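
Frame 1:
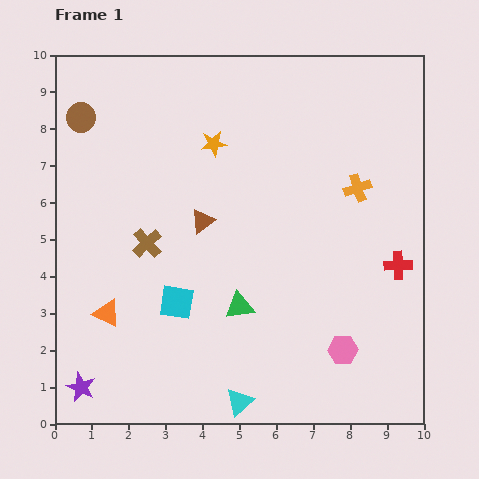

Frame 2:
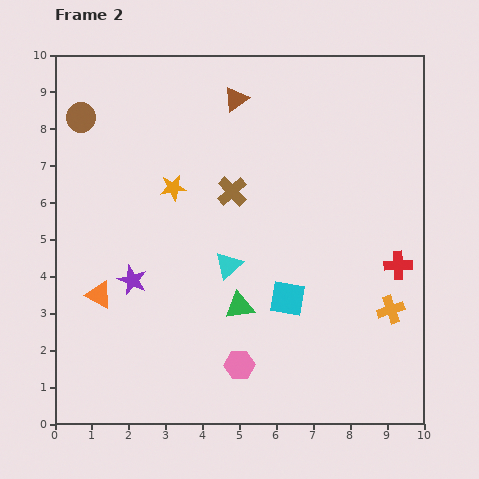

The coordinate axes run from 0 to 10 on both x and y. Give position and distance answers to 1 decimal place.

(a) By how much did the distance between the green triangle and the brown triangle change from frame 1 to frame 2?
+3.1

Distance in frame 1: 2.5. Distance in frame 2: 5.6.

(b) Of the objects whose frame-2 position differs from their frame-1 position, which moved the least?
the orange triangle

(moved 0.5)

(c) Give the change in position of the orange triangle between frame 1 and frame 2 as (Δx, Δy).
(-0.2, 0.5)

The orange triangle was at (1.4, 3.0) in frame 1 and (1.2, 3.5) in frame 2.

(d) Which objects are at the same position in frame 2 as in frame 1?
the red cross, the brown circle, the green triangle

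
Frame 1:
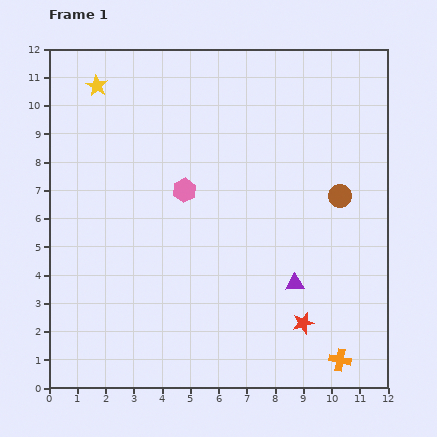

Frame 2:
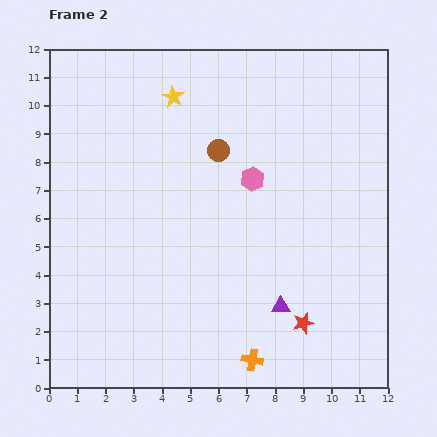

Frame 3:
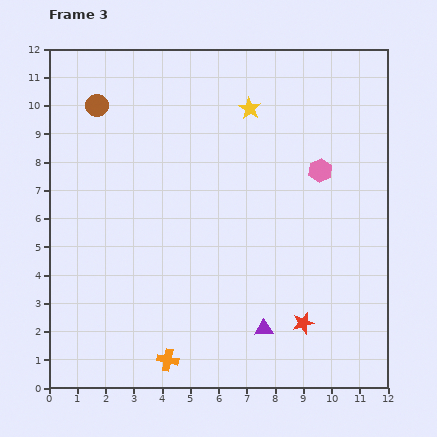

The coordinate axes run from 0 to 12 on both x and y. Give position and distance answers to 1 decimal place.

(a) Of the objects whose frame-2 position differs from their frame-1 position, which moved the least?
the purple triangle

(moved 0.9)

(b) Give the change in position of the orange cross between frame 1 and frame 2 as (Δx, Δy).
(-3.1, 0.0)

The orange cross was at (10.3, 1.0) in frame 1 and (7.2, 1.0) in frame 2.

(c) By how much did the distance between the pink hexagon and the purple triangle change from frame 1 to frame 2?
-0.5

Distance in frame 1: 5.1. Distance in frame 2: 4.6.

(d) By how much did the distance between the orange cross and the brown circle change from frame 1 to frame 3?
+3.5

Distance in frame 1: 5.8. Distance in frame 3: 9.3.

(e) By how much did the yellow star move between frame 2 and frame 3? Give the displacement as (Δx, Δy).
(2.7, -0.4)

The yellow star was at (4.4, 10.3) in frame 2 and (7.1, 9.9) in frame 3.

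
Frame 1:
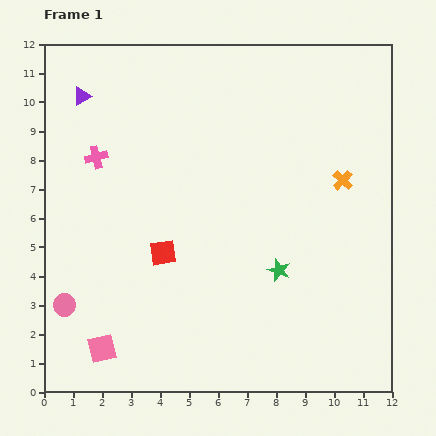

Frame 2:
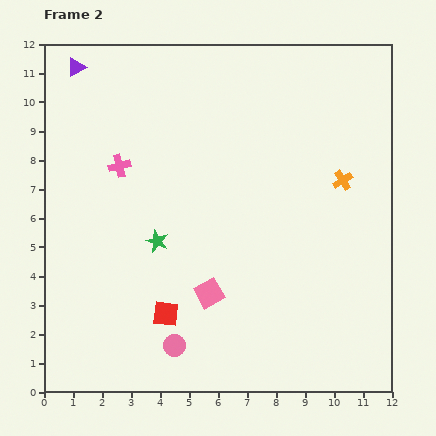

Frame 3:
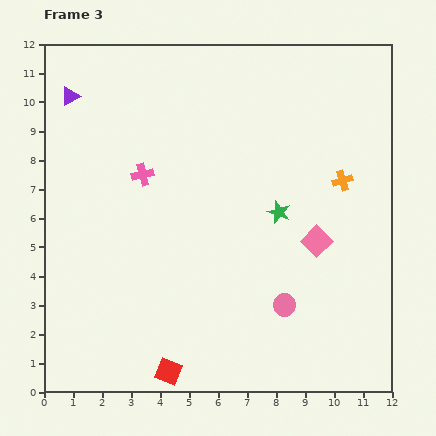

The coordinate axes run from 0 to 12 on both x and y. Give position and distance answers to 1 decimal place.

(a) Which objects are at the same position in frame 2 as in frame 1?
the orange cross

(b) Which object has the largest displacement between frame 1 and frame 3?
the pink square

(moved 8.3; next 7.6)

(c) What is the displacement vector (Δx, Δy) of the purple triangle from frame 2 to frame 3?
(-0.2, -1.0)

The purple triangle was at (1.1, 11.2) in frame 2 and (0.9, 10.2) in frame 3.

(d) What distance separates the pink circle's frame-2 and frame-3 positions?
4.0

The pink circle moved from (4.5, 1.6) to (8.3, 3.0), a distance of √(3.8² + 1.4²) ≈ 4.0.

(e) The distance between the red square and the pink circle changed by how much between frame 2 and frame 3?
+3.5

Distance in frame 2: 1.1. Distance in frame 3: 4.6.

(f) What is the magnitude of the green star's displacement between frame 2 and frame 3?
4.3

The green star moved from (3.9, 5.2) to (8.1, 6.2), a distance of √(4.2² + 1.0²) ≈ 4.3.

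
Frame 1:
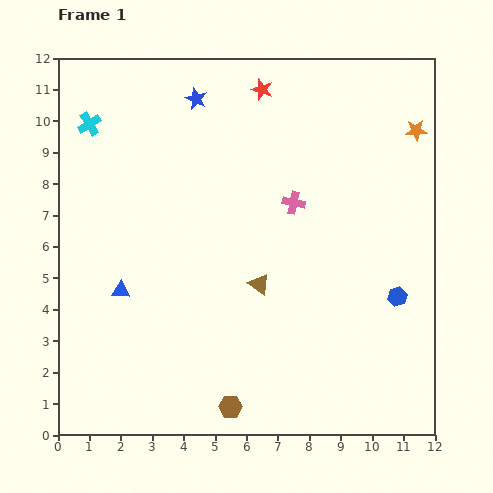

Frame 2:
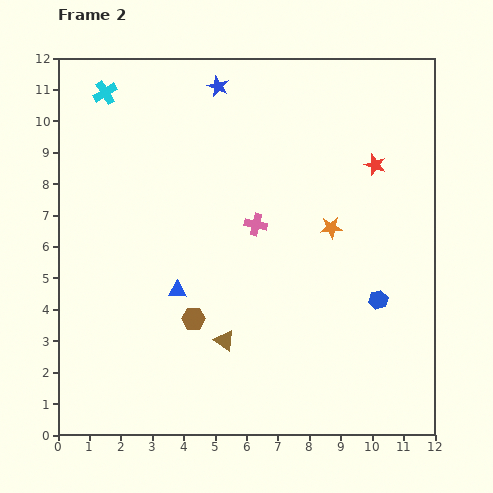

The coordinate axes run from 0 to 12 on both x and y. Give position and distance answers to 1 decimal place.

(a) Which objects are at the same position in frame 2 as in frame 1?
none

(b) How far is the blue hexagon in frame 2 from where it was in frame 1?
0.6

The blue hexagon moved from (10.8, 4.4) to (10.2, 4.3), a distance of √(0.6² + 0.1²) ≈ 0.6.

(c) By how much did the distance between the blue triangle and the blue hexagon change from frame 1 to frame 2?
-2.4

Distance in frame 1: 8.8. Distance in frame 2: 6.4.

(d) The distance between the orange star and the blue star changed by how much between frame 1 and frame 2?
-1.3

Distance in frame 1: 7.1. Distance in frame 2: 5.8.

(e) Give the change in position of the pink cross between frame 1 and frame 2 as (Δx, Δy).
(-1.2, -0.7)

The pink cross was at (7.5, 7.4) in frame 1 and (6.3, 6.7) in frame 2.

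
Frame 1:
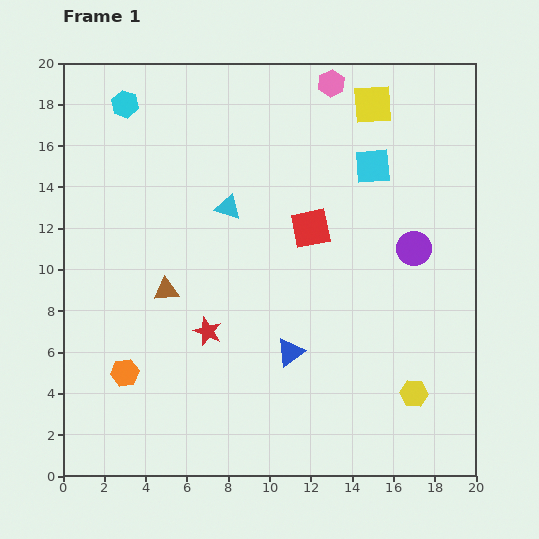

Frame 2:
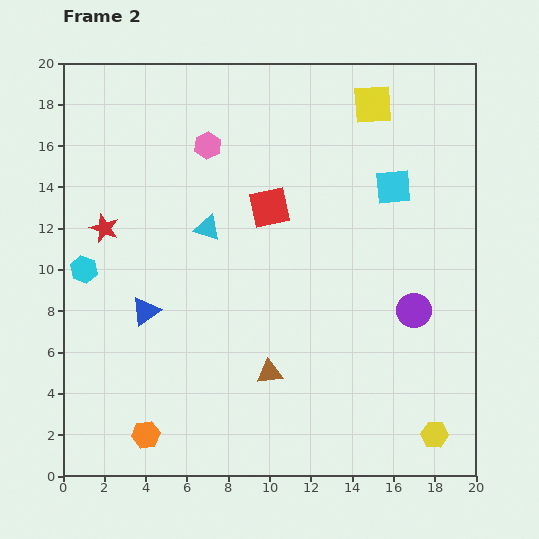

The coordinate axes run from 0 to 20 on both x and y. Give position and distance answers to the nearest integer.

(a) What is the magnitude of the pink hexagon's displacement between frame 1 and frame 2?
7

The pink hexagon moved from (13, 19) to (7, 16), a distance of √(6² + 3²) ≈ 7.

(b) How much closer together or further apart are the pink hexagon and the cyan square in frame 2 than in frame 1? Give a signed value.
+5

Distance in frame 1: 4. Distance in frame 2: 9.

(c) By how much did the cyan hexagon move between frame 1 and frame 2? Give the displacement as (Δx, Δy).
(-2, -8)

The cyan hexagon was at (3, 18) in frame 1 and (1, 10) in frame 2.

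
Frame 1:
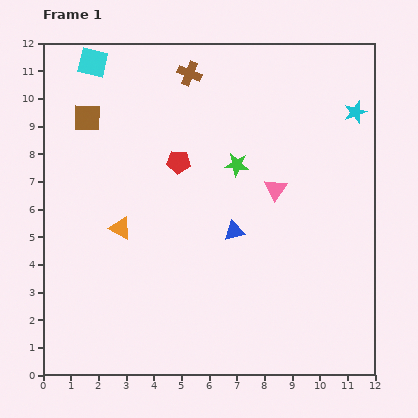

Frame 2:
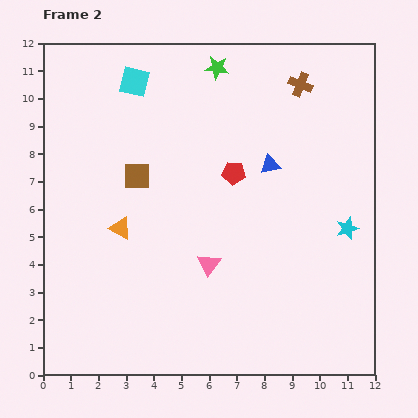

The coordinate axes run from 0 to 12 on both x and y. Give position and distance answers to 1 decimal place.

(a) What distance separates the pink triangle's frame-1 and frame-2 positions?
3.6

The pink triangle moved from (8.4, 6.7) to (6.0, 4.0), a distance of √(2.4² + 2.7²) ≈ 3.6.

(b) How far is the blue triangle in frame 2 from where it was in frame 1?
2.7

The blue triangle moved from (6.9, 5.2) to (8.2, 7.6), a distance of √(1.3² + 2.4²) ≈ 2.7.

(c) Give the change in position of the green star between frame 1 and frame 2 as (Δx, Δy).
(-0.7, 3.5)

The green star was at (7.0, 7.6) in frame 1 and (6.3, 11.1) in frame 2.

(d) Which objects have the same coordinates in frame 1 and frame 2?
the orange triangle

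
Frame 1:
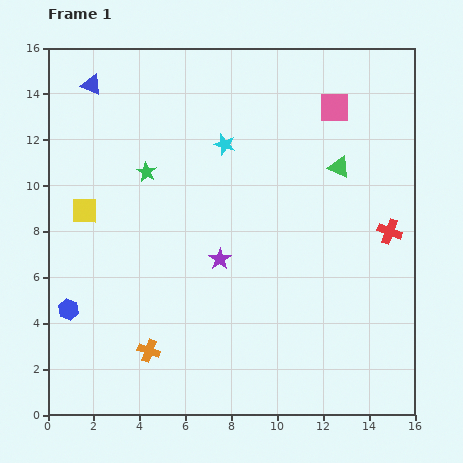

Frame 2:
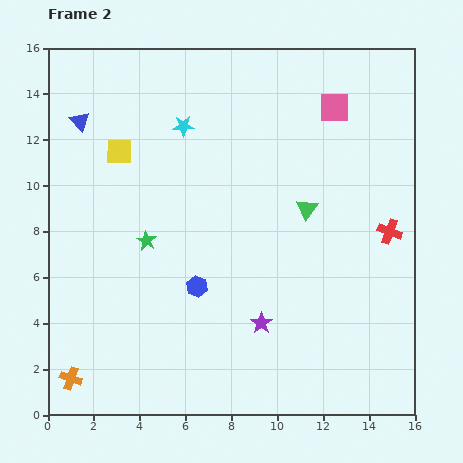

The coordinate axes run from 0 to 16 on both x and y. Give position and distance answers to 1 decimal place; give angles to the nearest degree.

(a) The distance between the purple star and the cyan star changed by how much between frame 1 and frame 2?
+4.2

Distance in frame 1: 5.0. Distance in frame 2: 9.2.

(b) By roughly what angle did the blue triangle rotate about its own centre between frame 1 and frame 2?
26° clockwise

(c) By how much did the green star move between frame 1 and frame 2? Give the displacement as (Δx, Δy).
(0.0, -3.0)

The green star was at (4.3, 10.6) in frame 1 and (4.3, 7.6) in frame 2.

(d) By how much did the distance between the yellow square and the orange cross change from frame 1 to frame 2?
+3.4

Distance in frame 1: 6.7. Distance in frame 2: 10.1.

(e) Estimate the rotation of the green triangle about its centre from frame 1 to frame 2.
41° clockwise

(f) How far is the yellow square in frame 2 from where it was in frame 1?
3.0

The yellow square moved from (1.6, 8.9) to (3.1, 11.5), a distance of √(1.5² + 2.6²) ≈ 3.0.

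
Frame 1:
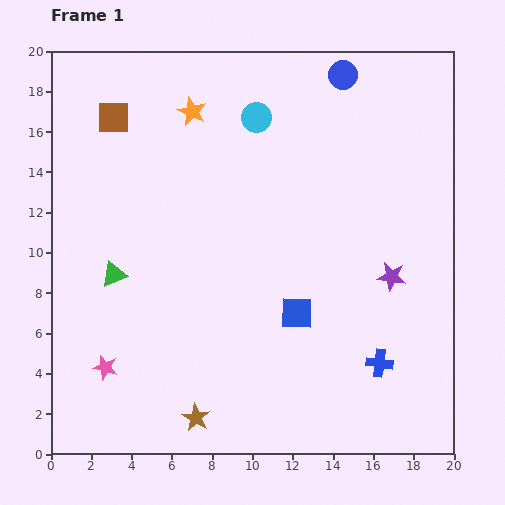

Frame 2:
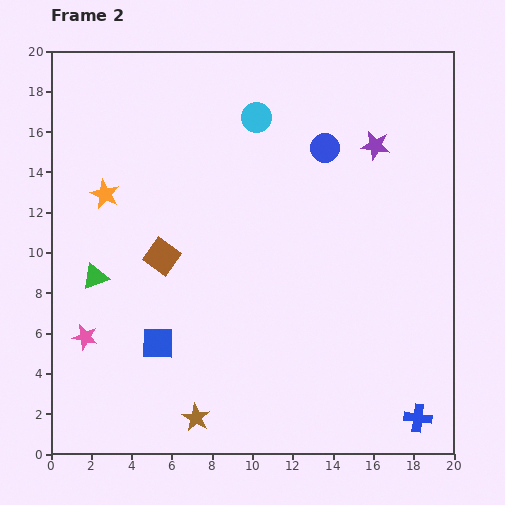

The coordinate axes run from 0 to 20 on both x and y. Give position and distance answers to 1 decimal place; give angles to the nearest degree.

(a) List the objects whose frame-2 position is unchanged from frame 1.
the cyan circle, the brown star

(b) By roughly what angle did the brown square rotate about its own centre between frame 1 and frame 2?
36° clockwise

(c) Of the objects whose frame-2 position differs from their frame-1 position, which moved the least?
the green triangle

(moved 0.9)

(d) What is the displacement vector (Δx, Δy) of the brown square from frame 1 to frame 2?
(2.4, -6.9)

The brown square was at (3.1, 16.7) in frame 1 and (5.5, 9.8) in frame 2.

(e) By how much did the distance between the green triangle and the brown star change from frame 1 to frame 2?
+0.4

Distance in frame 1: 8.2. Distance in frame 2: 8.6.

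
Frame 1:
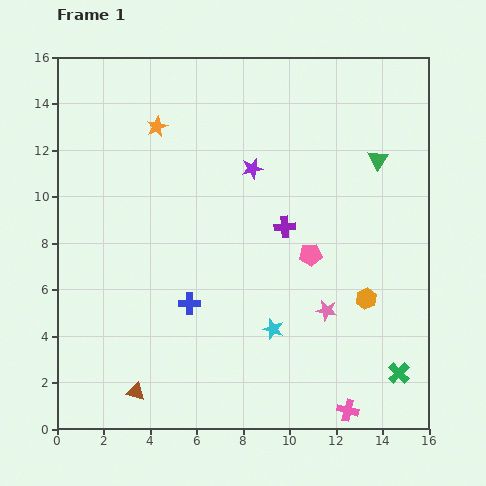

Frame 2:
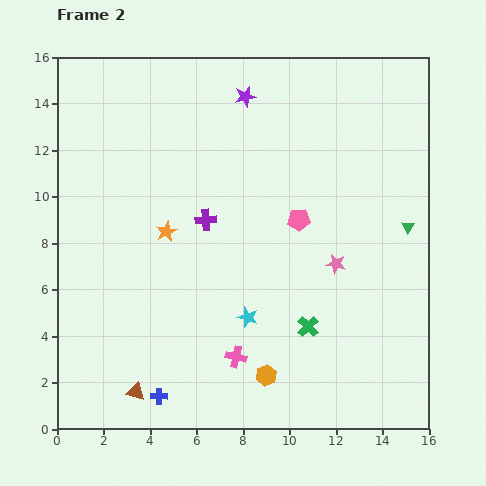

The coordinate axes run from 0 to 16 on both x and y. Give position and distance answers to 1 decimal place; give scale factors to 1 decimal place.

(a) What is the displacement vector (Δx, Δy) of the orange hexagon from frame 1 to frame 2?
(-4.3, -3.3)

The orange hexagon was at (13.3, 5.6) in frame 1 and (9.0, 2.3) in frame 2.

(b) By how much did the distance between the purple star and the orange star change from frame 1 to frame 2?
+2.2

Distance in frame 1: 4.5. Distance in frame 2: 6.7.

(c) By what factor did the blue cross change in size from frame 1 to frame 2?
0.8×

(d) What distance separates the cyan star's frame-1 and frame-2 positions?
1.2

The cyan star moved from (9.3, 4.3) to (8.2, 4.8), a distance of √(1.1² + 0.5²) ≈ 1.2.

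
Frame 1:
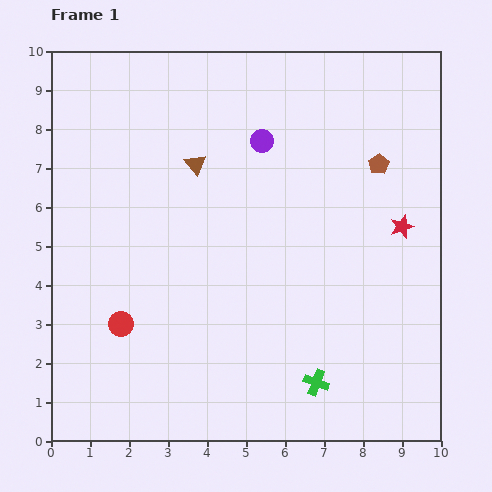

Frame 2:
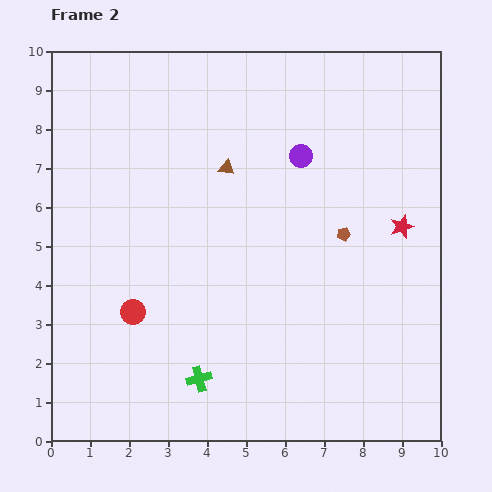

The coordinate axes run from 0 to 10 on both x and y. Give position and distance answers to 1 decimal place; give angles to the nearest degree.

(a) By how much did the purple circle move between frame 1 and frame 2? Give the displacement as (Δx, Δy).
(1.0, -0.4)

The purple circle was at (5.4, 7.7) in frame 1 and (6.4, 7.3) in frame 2.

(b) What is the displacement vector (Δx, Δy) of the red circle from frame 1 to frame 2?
(0.3, 0.3)

The red circle was at (1.8, 3.0) in frame 1 and (2.1, 3.3) in frame 2.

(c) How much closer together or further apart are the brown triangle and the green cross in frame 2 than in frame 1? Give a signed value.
-1.0

Distance in frame 1: 6.4. Distance in frame 2: 5.4.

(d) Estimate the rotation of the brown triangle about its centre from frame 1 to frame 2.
43° counter-clockwise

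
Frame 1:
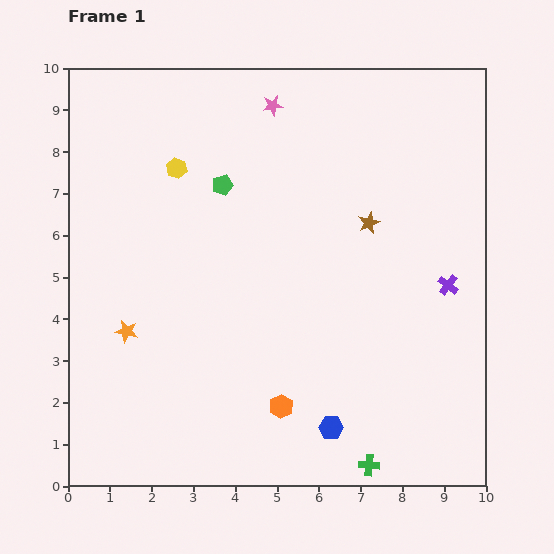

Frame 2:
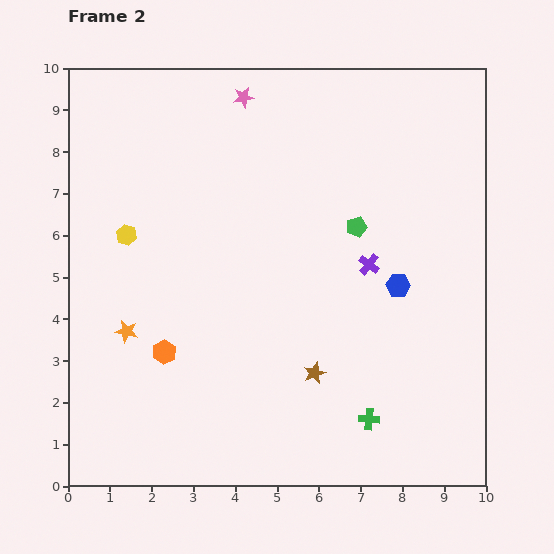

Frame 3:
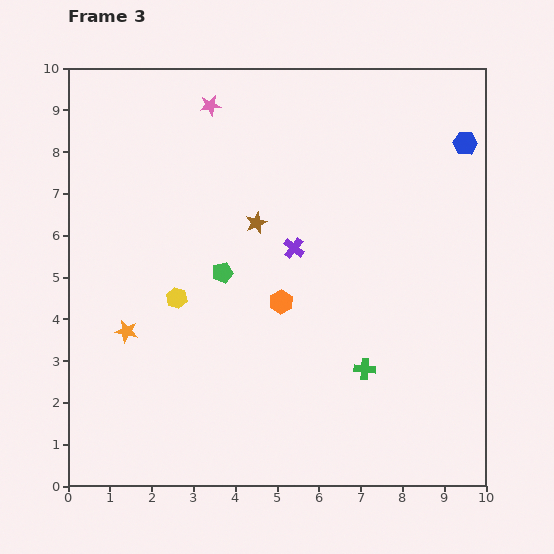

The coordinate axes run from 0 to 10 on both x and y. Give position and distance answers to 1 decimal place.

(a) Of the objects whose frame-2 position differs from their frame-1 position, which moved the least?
the pink star

(moved 0.7)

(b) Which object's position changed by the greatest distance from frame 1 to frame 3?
the blue hexagon

(moved 7.5; next 3.8)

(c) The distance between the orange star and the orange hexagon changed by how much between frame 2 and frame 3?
+2.8

Distance in frame 2: 1.0. Distance in frame 3: 3.8.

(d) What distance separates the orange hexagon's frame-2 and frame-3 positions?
3.0

The orange hexagon moved from (2.3, 3.2) to (5.1, 4.4), a distance of √(2.8² + 1.2²) ≈ 3.0.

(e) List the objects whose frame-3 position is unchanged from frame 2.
the orange star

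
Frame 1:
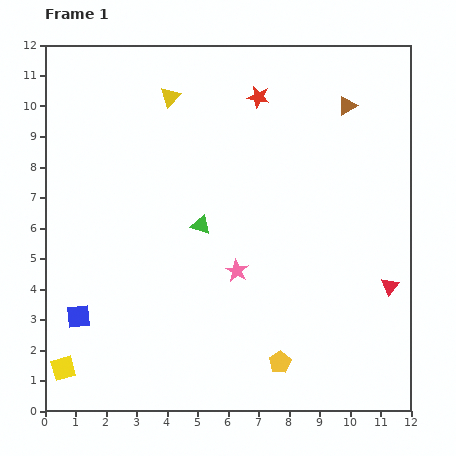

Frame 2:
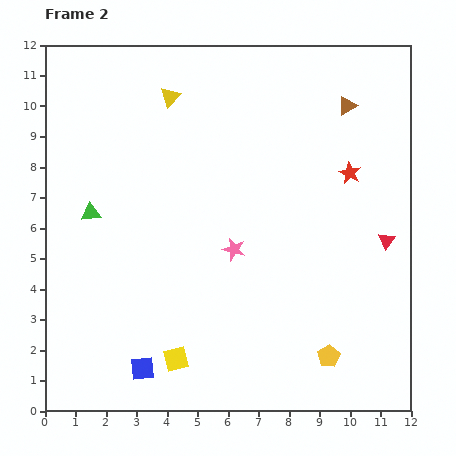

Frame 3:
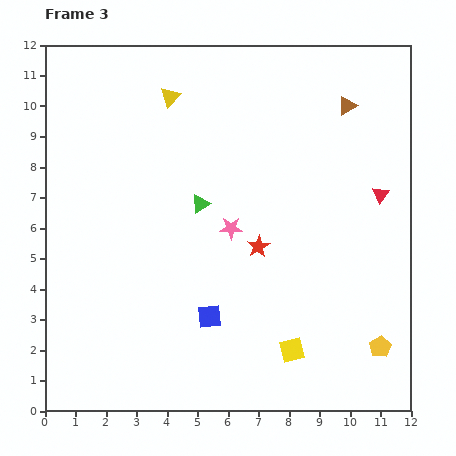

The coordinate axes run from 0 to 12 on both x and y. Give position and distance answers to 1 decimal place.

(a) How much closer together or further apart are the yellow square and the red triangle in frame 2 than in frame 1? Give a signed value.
-3.1

Distance in frame 1: 11.0. Distance in frame 2: 7.9.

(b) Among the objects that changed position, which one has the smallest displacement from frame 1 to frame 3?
the green triangle

(moved 0.7)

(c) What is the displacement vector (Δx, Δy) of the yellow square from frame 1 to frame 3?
(7.5, 0.6)

The yellow square was at (0.6, 1.4) in frame 1 and (8.1, 2.0) in frame 3.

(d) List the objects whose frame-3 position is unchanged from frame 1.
the brown triangle, the yellow triangle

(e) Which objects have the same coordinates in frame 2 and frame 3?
the brown triangle, the yellow triangle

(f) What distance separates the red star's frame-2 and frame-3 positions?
3.8

The red star moved from (10.0, 7.8) to (7.0, 5.4), a distance of √(3.0² + 2.4²) ≈ 3.8.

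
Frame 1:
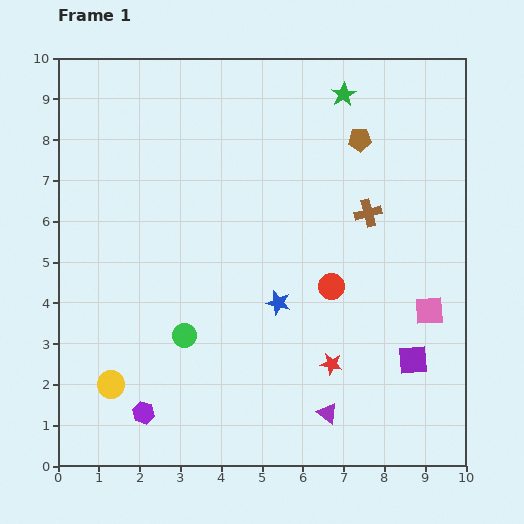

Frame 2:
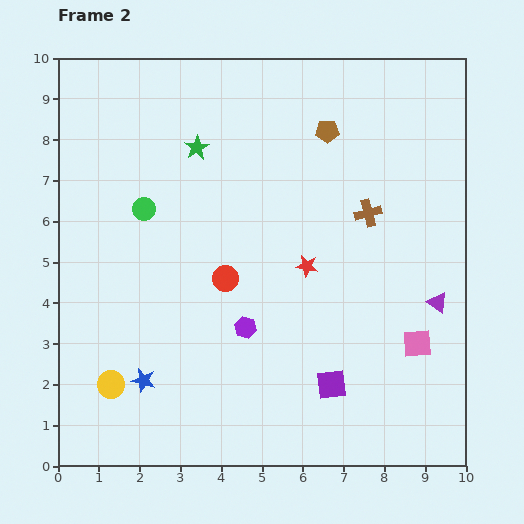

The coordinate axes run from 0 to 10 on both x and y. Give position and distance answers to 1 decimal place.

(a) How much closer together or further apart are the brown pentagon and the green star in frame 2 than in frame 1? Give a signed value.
+2.0

Distance in frame 1: 1.2. Distance in frame 2: 3.2.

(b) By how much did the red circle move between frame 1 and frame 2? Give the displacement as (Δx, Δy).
(-2.6, 0.2)

The red circle was at (6.7, 4.4) in frame 1 and (4.1, 4.6) in frame 2.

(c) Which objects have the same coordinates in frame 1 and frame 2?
the brown cross, the yellow circle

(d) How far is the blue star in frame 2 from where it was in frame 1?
3.8

The blue star moved from (5.4, 4.0) to (2.1, 2.1), a distance of √(3.3² + 1.9²) ≈ 3.8.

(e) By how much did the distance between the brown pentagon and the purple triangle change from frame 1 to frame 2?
-1.7

Distance in frame 1: 6.7. Distance in frame 2: 5.0.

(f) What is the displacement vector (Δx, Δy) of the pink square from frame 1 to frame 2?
(-0.3, -0.8)

The pink square was at (9.1, 3.8) in frame 1 and (8.8, 3.0) in frame 2.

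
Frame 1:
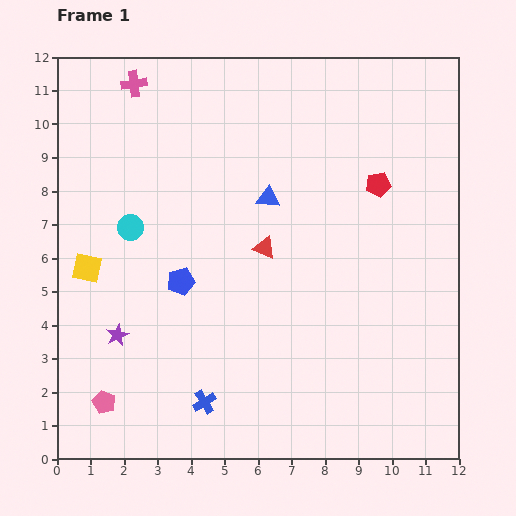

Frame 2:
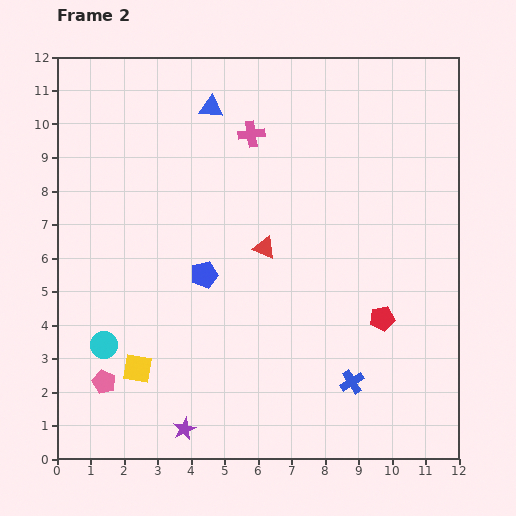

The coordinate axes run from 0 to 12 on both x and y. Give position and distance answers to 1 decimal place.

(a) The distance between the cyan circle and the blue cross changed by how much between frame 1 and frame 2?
+1.9

Distance in frame 1: 5.6. Distance in frame 2: 7.5.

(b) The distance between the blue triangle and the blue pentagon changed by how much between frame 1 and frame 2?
+1.4

Distance in frame 1: 3.6. Distance in frame 2: 5.0.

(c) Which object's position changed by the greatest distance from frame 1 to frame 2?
the blue cross

(moved 4.4; next 4.0)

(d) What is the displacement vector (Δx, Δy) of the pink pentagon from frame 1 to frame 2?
(0.0, 0.6)

The pink pentagon was at (1.4, 1.7) in frame 1 and (1.4, 2.3) in frame 2.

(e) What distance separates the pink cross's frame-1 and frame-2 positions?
3.8

The pink cross moved from (2.3, 11.2) to (5.8, 9.7), a distance of √(3.5² + 1.5²) ≈ 3.8.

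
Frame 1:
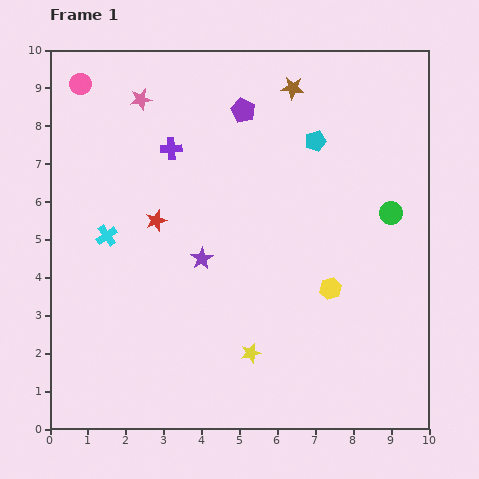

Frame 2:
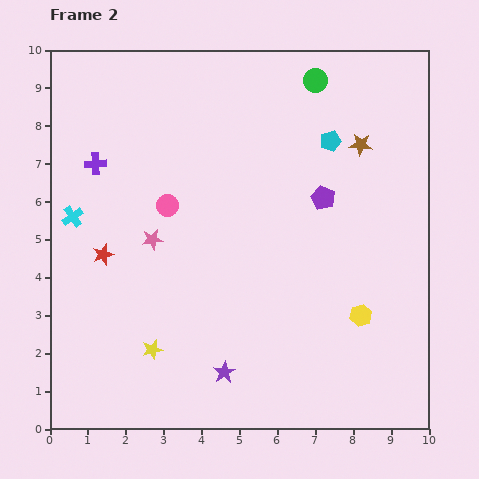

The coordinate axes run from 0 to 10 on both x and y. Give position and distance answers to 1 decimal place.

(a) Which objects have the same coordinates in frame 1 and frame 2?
none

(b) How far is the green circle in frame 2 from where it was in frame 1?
4.0

The green circle moved from (9.0, 5.7) to (7.0, 9.2), a distance of √(2.0² + 3.5²) ≈ 4.0.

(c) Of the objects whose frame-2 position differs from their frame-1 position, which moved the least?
the cyan pentagon

(moved 0.4)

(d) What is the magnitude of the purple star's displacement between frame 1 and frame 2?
3.1

The purple star moved from (4.0, 4.5) to (4.6, 1.5), a distance of √(0.6² + 3.0²) ≈ 3.1.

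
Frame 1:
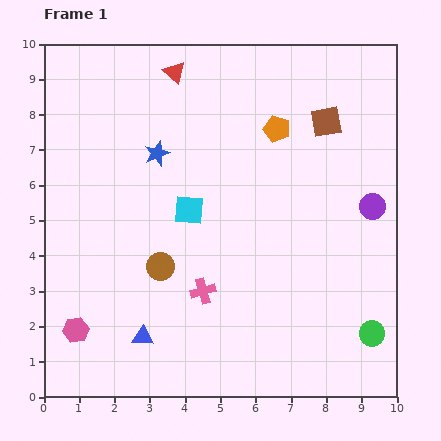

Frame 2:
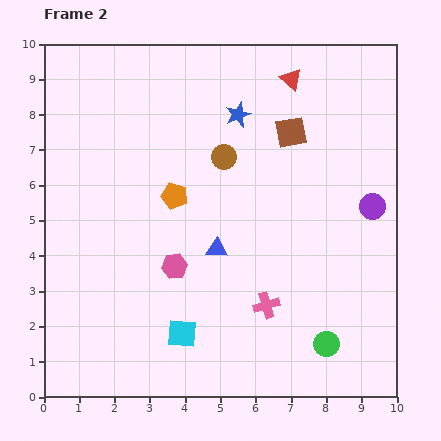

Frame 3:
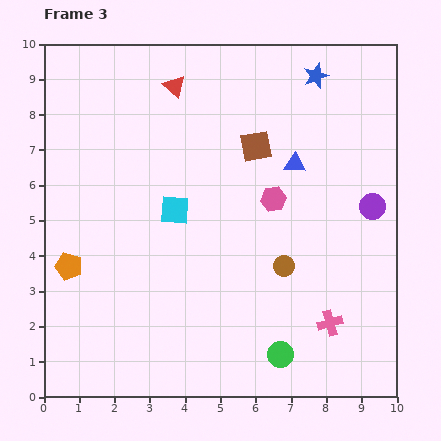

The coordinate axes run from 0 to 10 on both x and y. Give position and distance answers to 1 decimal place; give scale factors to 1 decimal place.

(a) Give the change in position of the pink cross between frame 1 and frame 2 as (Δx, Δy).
(1.8, -0.4)

The pink cross was at (4.5, 3.0) in frame 1 and (6.3, 2.6) in frame 2.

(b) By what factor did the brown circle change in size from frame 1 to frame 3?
0.8×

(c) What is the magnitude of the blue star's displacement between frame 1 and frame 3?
5.0

The blue star moved from (3.2, 6.9) to (7.7, 9.1), a distance of √(4.5² + 2.2²) ≈ 5.0.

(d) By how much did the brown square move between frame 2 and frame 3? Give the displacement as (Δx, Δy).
(-1.0, -0.4)

The brown square was at (7.0, 7.5) in frame 2 and (6.0, 7.1) in frame 3.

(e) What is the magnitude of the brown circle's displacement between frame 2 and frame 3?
3.5

The brown circle moved from (5.1, 6.8) to (6.8, 3.7), a distance of √(1.7² + 3.1²) ≈ 3.5.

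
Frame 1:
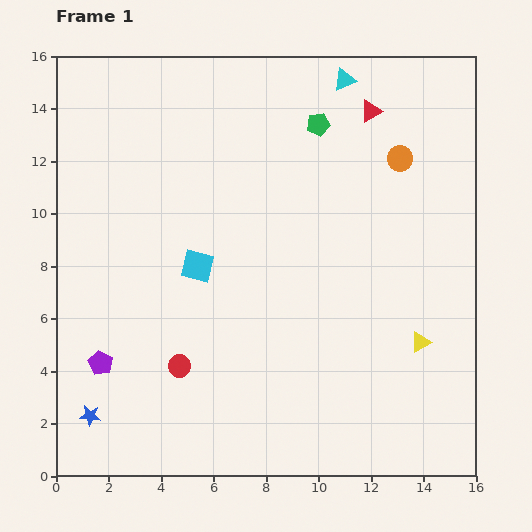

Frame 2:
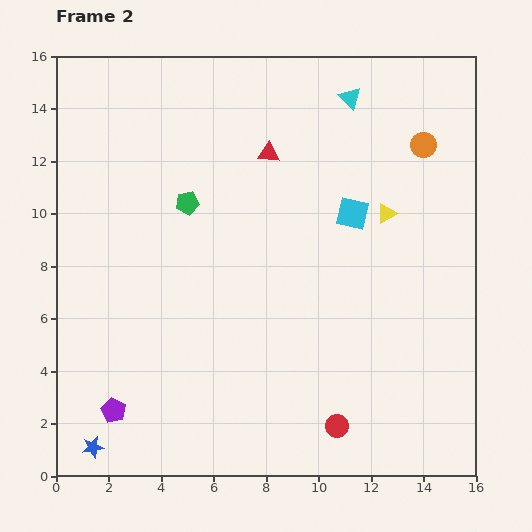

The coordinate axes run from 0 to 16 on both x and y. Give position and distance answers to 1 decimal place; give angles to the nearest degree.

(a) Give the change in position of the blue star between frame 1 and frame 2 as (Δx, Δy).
(0.1, -1.2)

The blue star was at (1.3, 2.3) in frame 1 and (1.4, 1.1) in frame 2.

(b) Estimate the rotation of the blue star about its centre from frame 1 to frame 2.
17° counter-clockwise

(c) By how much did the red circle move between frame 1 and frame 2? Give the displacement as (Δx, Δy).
(6.0, -2.3)

The red circle was at (4.7, 4.2) in frame 1 and (10.7, 1.9) in frame 2.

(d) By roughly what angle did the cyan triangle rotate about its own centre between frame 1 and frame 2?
53° counter-clockwise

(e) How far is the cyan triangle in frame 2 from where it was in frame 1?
0.7

The cyan triangle moved from (11.0, 15.1) to (11.2, 14.4), a distance of √(0.2² + 0.7²) ≈ 0.7.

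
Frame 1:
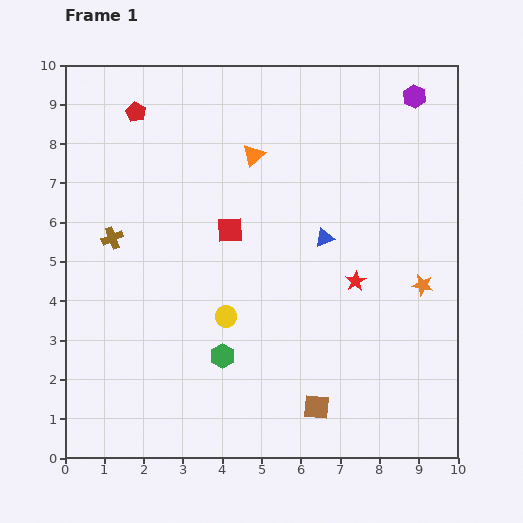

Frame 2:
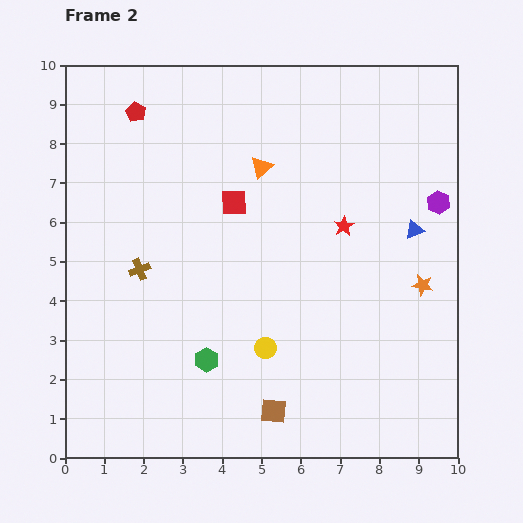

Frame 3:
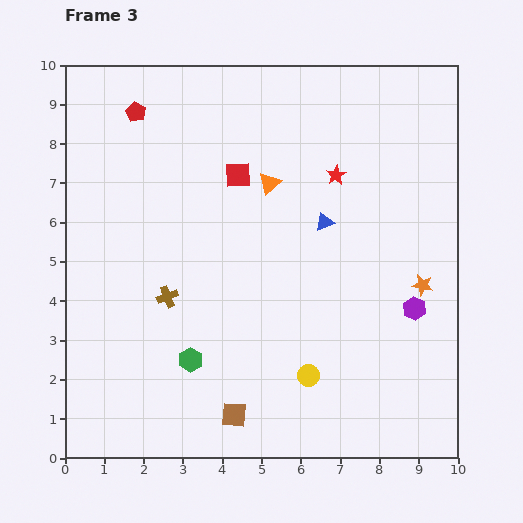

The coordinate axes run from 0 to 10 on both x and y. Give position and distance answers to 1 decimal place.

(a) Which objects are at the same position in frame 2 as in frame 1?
the red pentagon, the orange star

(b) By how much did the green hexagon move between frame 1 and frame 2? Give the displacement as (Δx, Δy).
(-0.4, -0.1)

The green hexagon was at (4.0, 2.6) in frame 1 and (3.6, 2.5) in frame 2.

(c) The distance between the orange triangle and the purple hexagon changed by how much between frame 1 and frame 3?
+0.5

Distance in frame 1: 4.4. Distance in frame 3: 4.9.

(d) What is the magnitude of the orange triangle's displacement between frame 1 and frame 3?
0.8

The orange triangle moved from (4.8, 7.7) to (5.2, 7.0), a distance of √(0.4² + 0.7²) ≈ 0.8.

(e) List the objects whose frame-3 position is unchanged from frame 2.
the red pentagon, the orange star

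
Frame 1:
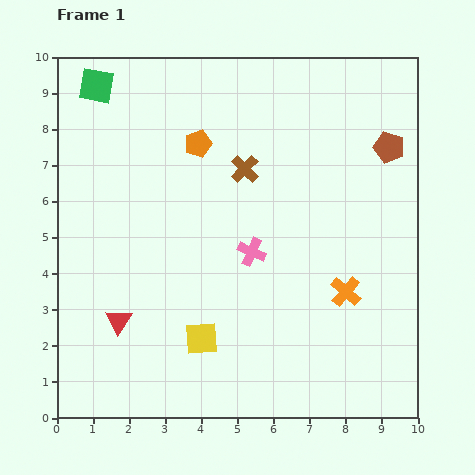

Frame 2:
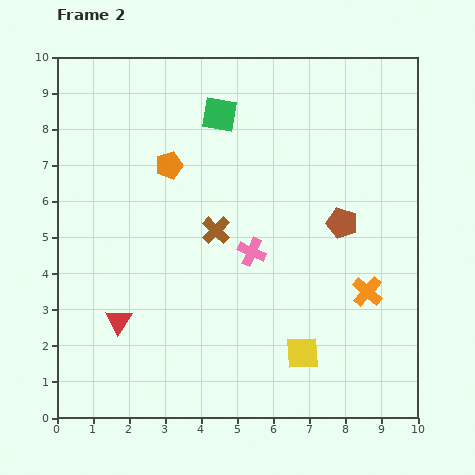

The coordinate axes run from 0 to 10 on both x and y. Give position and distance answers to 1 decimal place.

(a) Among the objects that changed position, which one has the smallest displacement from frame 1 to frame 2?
the orange cross

(moved 0.6)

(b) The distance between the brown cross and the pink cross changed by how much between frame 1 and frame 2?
-1.1

Distance in frame 1: 2.3. Distance in frame 2: 1.2.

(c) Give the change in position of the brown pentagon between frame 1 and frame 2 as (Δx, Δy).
(-1.3, -2.1)

The brown pentagon was at (9.2, 7.5) in frame 1 and (7.9, 5.4) in frame 2.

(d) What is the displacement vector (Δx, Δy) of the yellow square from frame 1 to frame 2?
(2.8, -0.4)

The yellow square was at (4.0, 2.2) in frame 1 and (6.8, 1.8) in frame 2.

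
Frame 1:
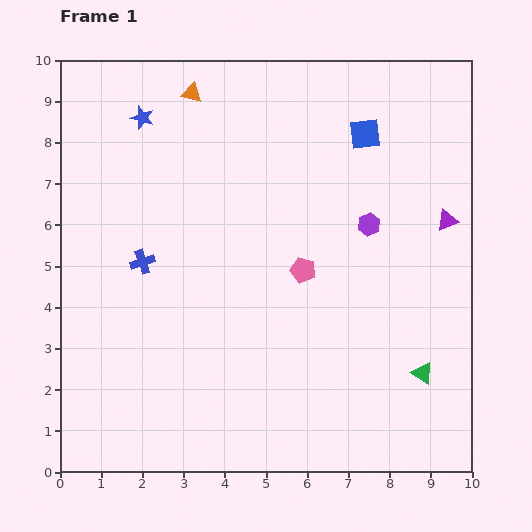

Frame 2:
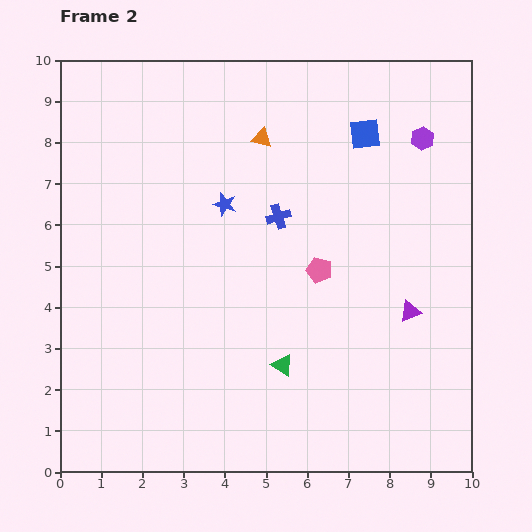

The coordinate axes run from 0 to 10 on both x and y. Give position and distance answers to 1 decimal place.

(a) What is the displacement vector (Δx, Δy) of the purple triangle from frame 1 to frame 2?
(-0.9, -2.2)

The purple triangle was at (9.4, 6.1) in frame 1 and (8.5, 3.9) in frame 2.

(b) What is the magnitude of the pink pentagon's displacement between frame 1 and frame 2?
0.4

The pink pentagon moved from (5.9, 4.9) to (6.3, 4.9), a distance of √(0.4² + 0.0²) ≈ 0.4.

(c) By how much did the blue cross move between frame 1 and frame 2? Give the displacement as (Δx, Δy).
(3.3, 1.1)

The blue cross was at (2.0, 5.1) in frame 1 and (5.3, 6.2) in frame 2.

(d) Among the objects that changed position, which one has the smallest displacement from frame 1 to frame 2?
the pink pentagon

(moved 0.4)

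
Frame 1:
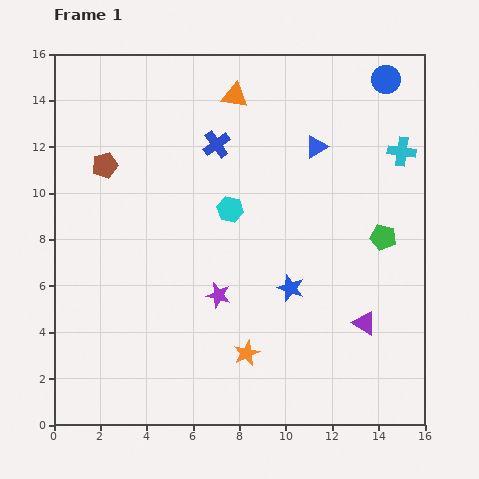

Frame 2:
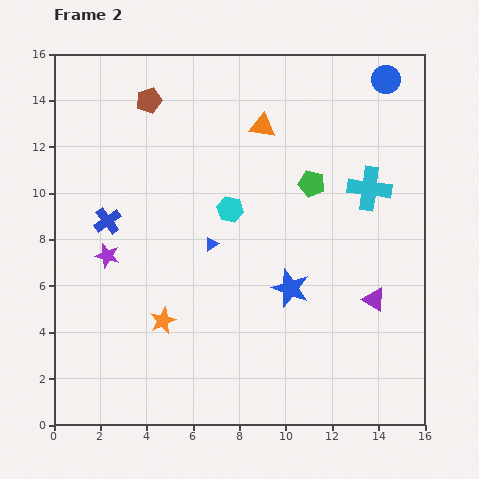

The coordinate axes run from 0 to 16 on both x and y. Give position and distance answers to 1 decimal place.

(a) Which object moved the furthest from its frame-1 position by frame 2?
the blue triangle

(moved 6.2; next 5.7)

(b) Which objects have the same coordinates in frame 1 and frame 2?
the blue circle, the blue star, the cyan hexagon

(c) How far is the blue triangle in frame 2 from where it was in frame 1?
6.2

The blue triangle moved from (11.3, 12.0) to (6.8, 7.8), a distance of √(4.5² + 4.2²) ≈ 6.2.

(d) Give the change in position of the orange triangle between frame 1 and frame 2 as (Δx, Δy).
(1.2, -1.3)

The orange triangle was at (7.8, 14.2) in frame 1 and (9.0, 12.9) in frame 2.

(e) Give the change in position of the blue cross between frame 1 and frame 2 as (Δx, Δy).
(-4.7, -3.3)

The blue cross was at (7.0, 12.1) in frame 1 and (2.3, 8.8) in frame 2.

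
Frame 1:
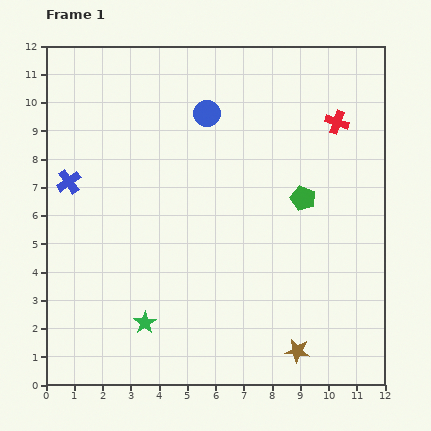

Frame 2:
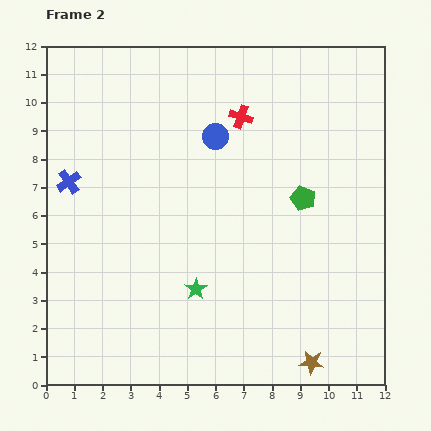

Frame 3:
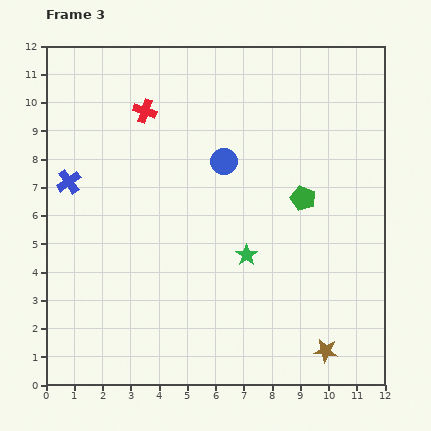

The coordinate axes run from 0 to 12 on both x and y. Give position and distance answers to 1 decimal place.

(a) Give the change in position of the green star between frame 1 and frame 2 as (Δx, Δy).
(1.8, 1.2)

The green star was at (3.5, 2.2) in frame 1 and (5.3, 3.4) in frame 2.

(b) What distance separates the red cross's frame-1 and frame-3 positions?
6.8

The red cross moved from (10.3, 9.3) to (3.5, 9.7), a distance of √(6.8² + 0.4²) ≈ 6.8.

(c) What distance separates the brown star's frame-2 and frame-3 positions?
0.6

The brown star moved from (9.4, 0.8) to (9.9, 1.2), a distance of √(0.5² + 0.4²) ≈ 0.6.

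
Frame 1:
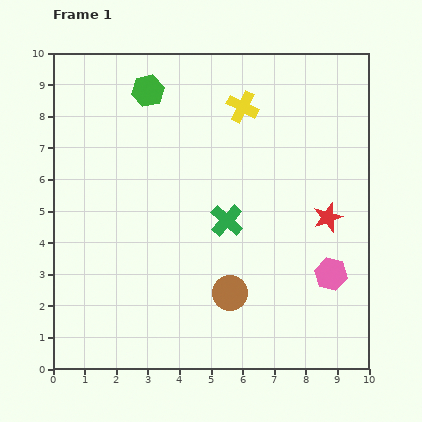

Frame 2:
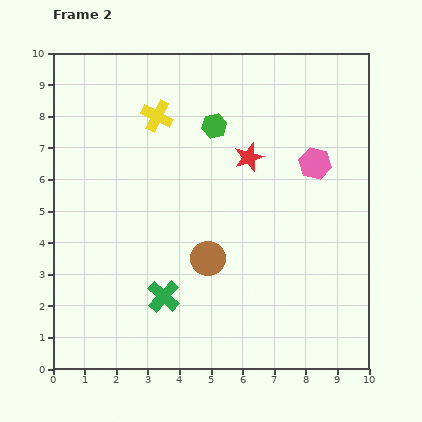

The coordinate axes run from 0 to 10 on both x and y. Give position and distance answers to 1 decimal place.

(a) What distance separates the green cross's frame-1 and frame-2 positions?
3.1

The green cross moved from (5.5, 4.7) to (3.5, 2.3), a distance of √(2.0² + 2.4²) ≈ 3.1.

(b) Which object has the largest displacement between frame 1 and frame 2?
the pink hexagon

(moved 3.5; next 3.1)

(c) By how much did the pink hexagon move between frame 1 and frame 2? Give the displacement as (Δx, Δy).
(-0.5, 3.5)

The pink hexagon was at (8.8, 3.0) in frame 1 and (8.3, 6.5) in frame 2.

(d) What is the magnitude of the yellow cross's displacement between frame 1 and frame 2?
2.7

The yellow cross moved from (6.0, 8.3) to (3.3, 8.0), a distance of √(2.7² + 0.3²) ≈ 2.7.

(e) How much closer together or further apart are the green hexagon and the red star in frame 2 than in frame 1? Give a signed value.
-5.5

Distance in frame 1: 7.0. Distance in frame 2: 1.5.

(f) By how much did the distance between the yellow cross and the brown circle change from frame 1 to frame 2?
-1.1

Distance in frame 1: 5.9. Distance in frame 2: 4.8.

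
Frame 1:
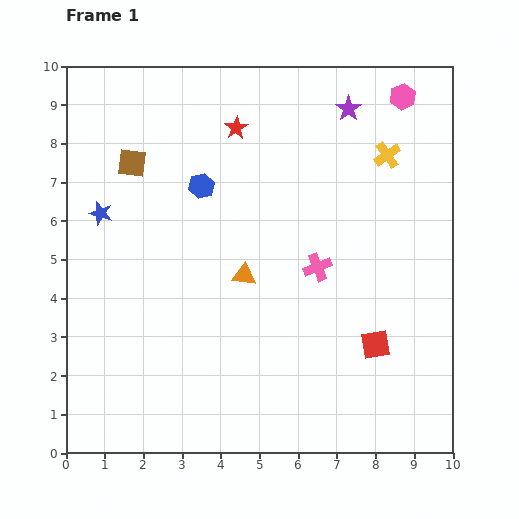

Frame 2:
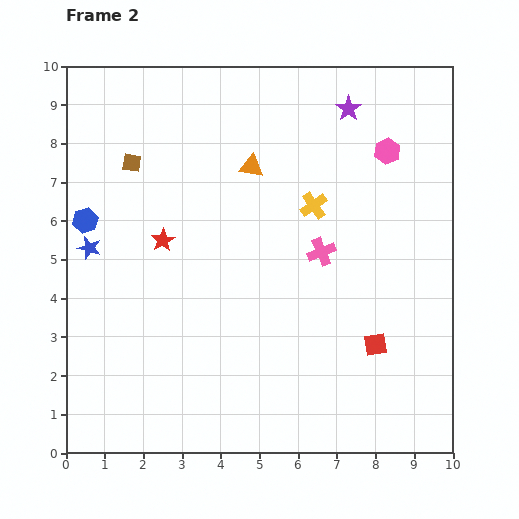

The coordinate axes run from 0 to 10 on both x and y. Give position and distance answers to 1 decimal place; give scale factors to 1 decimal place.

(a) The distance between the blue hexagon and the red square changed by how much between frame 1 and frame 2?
+2.1

Distance in frame 1: 6.1. Distance in frame 2: 8.2.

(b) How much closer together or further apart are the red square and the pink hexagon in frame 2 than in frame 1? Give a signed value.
-1.4

Distance in frame 1: 6.4. Distance in frame 2: 5.0.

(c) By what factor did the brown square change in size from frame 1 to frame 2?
0.7×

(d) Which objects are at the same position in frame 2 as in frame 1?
the brown square, the red square, the purple star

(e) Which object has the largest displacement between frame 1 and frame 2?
the red star

(moved 3.5; next 3.1)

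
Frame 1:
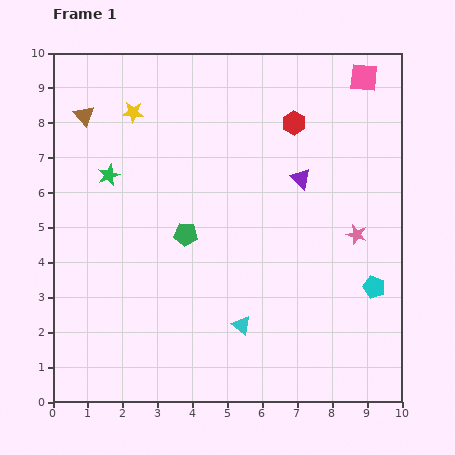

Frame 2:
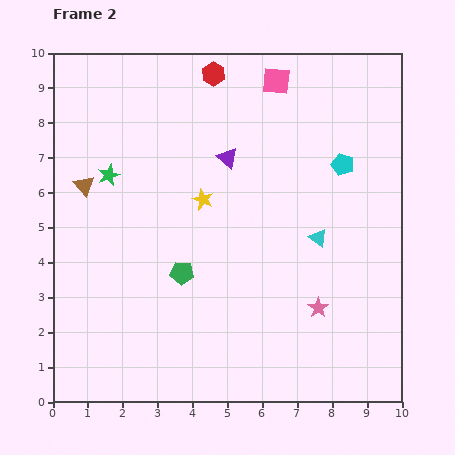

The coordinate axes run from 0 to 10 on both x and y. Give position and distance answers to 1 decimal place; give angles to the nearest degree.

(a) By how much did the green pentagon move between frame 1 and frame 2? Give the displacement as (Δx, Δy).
(-0.1, -1.1)

The green pentagon was at (3.8, 4.8) in frame 1 and (3.7, 3.7) in frame 2.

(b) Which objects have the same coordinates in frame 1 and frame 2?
the green star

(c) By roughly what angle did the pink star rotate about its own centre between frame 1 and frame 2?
21° clockwise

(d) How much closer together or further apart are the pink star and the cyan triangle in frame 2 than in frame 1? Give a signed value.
-2.2

Distance in frame 1: 4.2. Distance in frame 2: 2.0.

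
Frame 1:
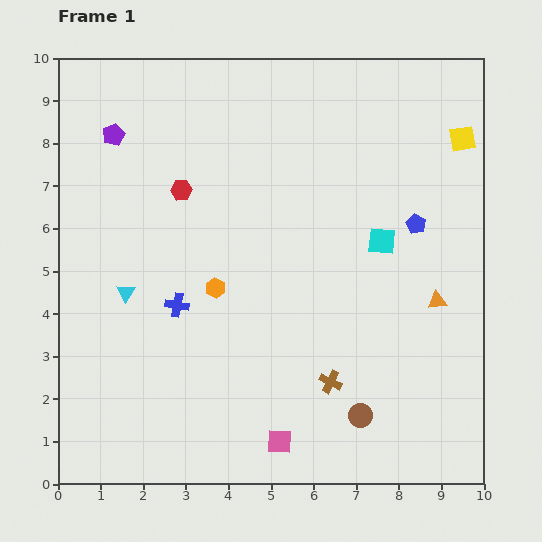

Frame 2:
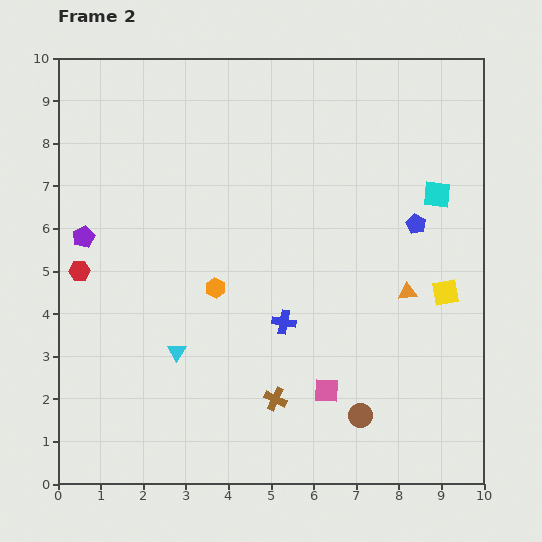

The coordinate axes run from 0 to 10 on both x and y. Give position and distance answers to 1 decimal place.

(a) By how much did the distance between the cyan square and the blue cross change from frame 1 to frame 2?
-0.3

Distance in frame 1: 5.0. Distance in frame 2: 4.7.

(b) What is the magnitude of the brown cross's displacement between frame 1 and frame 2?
1.4

The brown cross moved from (6.4, 2.4) to (5.1, 2.0), a distance of √(1.3² + 0.4²) ≈ 1.4.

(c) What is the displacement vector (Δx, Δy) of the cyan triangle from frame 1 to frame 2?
(1.2, -1.4)

The cyan triangle was at (1.6, 4.5) in frame 1 and (2.8, 3.1) in frame 2.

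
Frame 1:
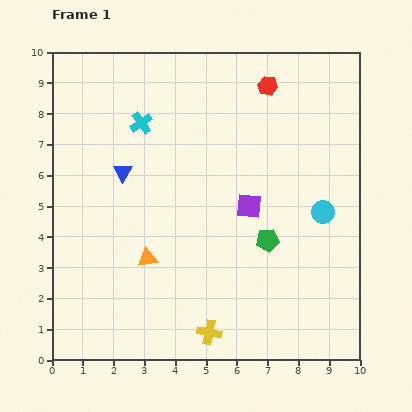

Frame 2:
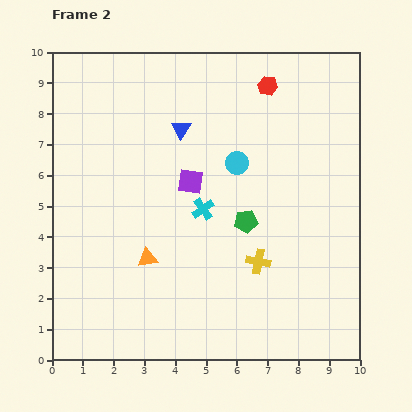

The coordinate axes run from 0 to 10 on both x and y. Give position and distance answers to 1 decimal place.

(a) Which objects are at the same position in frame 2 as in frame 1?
the red hexagon, the orange triangle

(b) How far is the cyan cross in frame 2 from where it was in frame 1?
3.4

The cyan cross moved from (2.9, 7.7) to (4.9, 4.9), a distance of √(2.0² + 2.8²) ≈ 3.4.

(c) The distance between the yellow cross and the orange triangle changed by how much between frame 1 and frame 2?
+0.5

Distance in frame 1: 3.1. Distance in frame 2: 3.6.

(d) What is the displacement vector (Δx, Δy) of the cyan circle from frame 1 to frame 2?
(-2.8, 1.6)

The cyan circle was at (8.8, 4.8) in frame 1 and (6.0, 6.4) in frame 2.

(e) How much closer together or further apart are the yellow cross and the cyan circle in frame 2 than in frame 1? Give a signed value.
-2.1

Distance in frame 1: 5.4. Distance in frame 2: 3.3.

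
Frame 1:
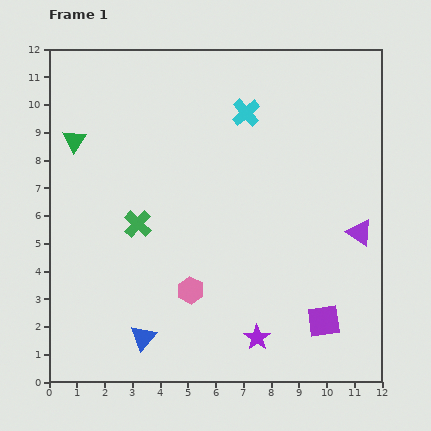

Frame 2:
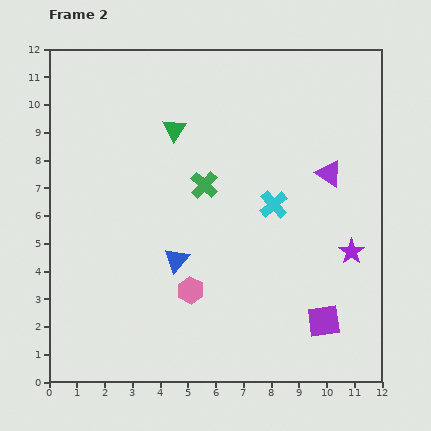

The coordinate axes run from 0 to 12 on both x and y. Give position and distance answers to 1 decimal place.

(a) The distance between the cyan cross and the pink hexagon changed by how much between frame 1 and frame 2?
-2.4

Distance in frame 1: 6.7. Distance in frame 2: 4.3.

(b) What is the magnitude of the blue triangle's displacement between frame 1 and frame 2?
3.0

The blue triangle moved from (3.4, 1.6) to (4.6, 4.4), a distance of √(1.2² + 2.8²) ≈ 3.0.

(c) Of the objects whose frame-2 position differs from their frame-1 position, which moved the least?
the purple triangle

(moved 2.4)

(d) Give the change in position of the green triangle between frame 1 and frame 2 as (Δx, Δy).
(3.6, 0.4)

The green triangle was at (0.9, 8.7) in frame 1 and (4.5, 9.1) in frame 2.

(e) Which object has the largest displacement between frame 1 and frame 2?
the purple star

(moved 4.6; next 3.6)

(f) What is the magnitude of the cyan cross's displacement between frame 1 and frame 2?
3.4

The cyan cross moved from (7.1, 9.7) to (8.1, 6.4), a distance of √(1.0² + 3.3²) ≈ 3.4.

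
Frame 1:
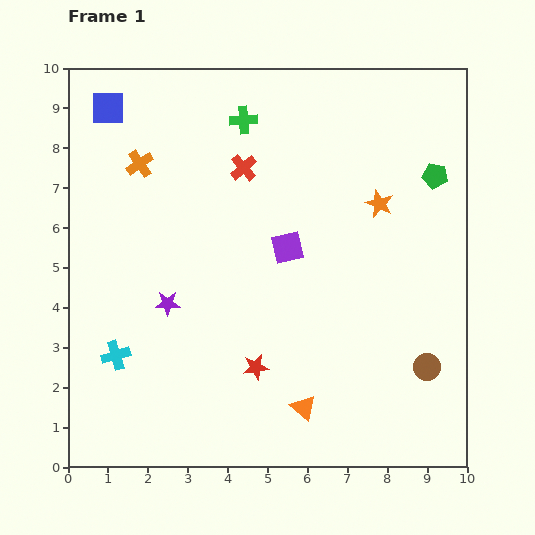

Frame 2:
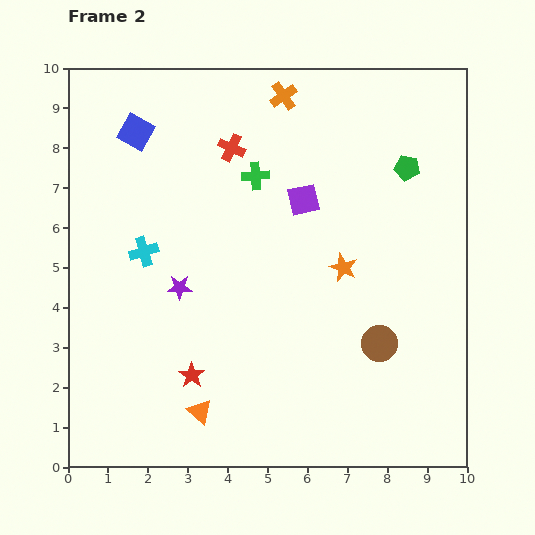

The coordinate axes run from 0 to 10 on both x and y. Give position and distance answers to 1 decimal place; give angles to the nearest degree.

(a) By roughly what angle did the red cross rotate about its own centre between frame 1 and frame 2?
24° counter-clockwise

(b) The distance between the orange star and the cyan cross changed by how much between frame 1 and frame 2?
-2.6

Distance in frame 1: 7.6. Distance in frame 2: 5.0.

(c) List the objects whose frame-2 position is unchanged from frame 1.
none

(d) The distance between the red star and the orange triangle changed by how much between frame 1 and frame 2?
-0.7

Distance in frame 1: 1.6. Distance in frame 2: 0.9.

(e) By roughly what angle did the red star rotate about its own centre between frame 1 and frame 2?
28° counter-clockwise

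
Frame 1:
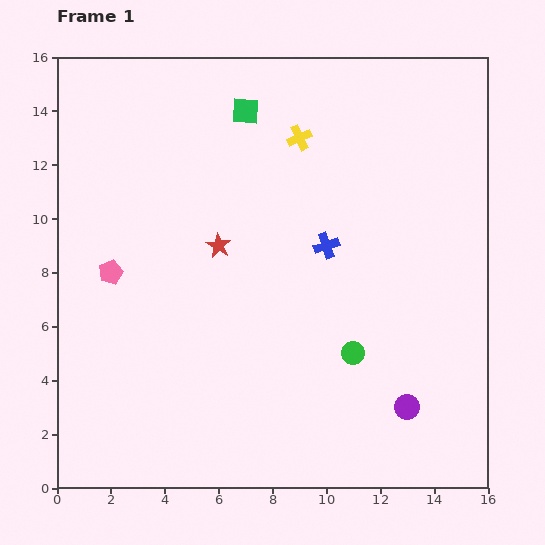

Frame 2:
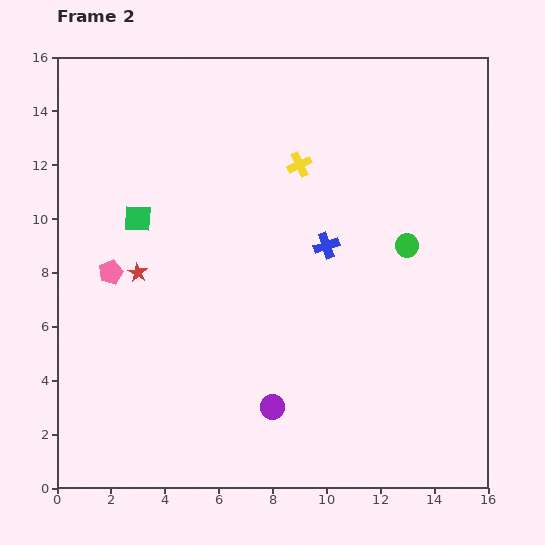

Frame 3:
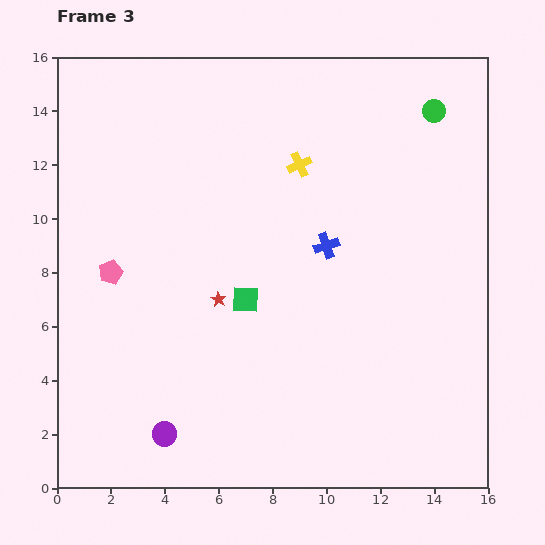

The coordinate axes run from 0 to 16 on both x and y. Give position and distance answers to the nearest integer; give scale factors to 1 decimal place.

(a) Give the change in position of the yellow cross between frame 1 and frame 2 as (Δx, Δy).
(0, -1)

The yellow cross was at (9, 13) in frame 1 and (9, 12) in frame 2.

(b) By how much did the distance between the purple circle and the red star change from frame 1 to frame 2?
-2

Distance in frame 1: 9. Distance in frame 2: 7.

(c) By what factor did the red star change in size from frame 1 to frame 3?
0.6×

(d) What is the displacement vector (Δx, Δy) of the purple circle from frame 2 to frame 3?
(-4, -1)

The purple circle was at (8, 3) in frame 2 and (4, 2) in frame 3.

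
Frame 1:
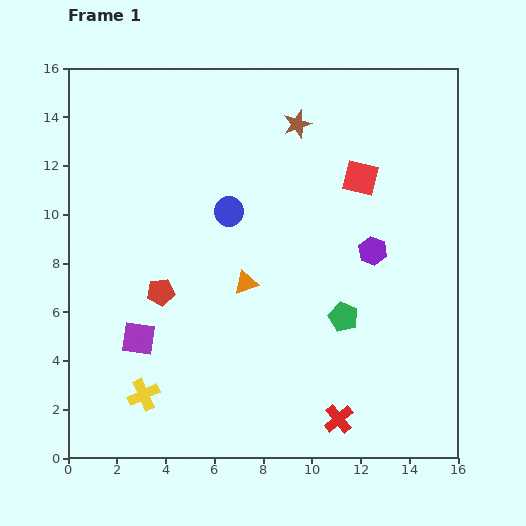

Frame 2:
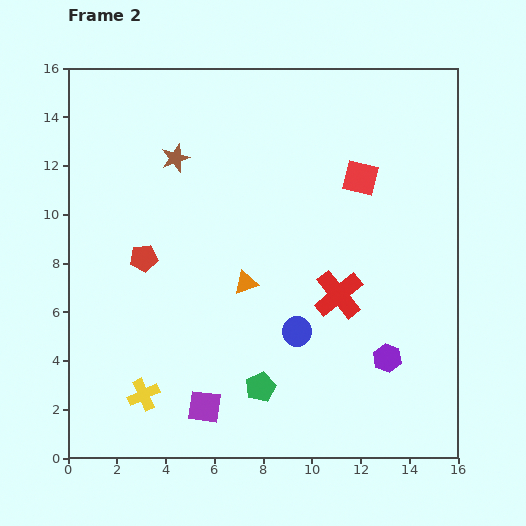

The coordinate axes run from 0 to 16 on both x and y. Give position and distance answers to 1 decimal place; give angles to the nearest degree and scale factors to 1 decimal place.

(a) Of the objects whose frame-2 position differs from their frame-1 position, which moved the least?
the red pentagon

(moved 1.6)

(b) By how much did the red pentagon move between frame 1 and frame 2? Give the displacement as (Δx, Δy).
(-0.7, 1.4)

The red pentagon was at (3.8, 6.8) in frame 1 and (3.1, 8.2) in frame 2.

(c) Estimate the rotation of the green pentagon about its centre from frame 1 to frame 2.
24° clockwise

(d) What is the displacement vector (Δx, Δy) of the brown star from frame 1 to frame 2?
(-5.0, -1.4)

The brown star was at (9.4, 13.7) in frame 1 and (4.4, 12.3) in frame 2.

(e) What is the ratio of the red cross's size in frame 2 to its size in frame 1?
1.7×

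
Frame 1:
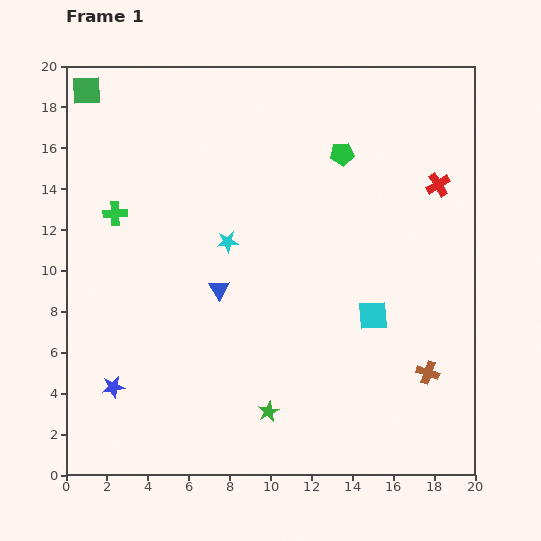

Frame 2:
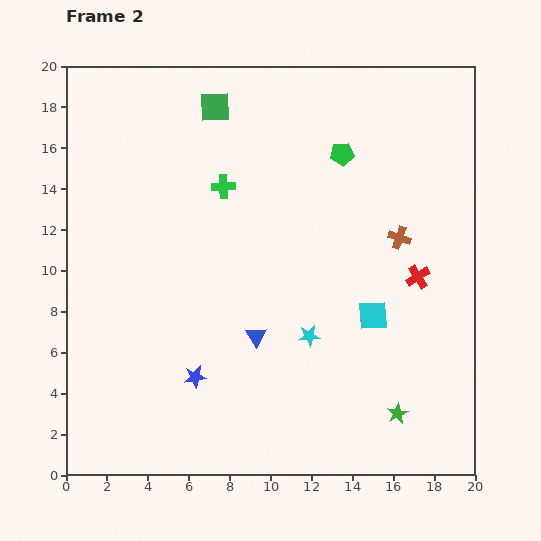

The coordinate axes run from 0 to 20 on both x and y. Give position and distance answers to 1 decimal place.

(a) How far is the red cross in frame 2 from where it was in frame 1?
4.6

The red cross moved from (18.2, 14.2) to (17.2, 9.7), a distance of √(1.0² + 4.5²) ≈ 4.6.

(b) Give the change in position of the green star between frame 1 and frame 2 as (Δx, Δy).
(6.3, -0.1)

The green star was at (9.9, 3.1) in frame 1 and (16.2, 3.0) in frame 2.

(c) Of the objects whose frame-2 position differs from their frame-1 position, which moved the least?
the blue triangle

(moved 2.9)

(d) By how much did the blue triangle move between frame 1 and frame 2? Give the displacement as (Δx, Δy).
(1.8, -2.3)

The blue triangle was at (7.5, 9.1) in frame 1 and (9.3, 6.8) in frame 2.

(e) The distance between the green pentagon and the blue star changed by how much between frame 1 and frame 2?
-2.9

Distance in frame 1: 16.0. Distance in frame 2: 13.1.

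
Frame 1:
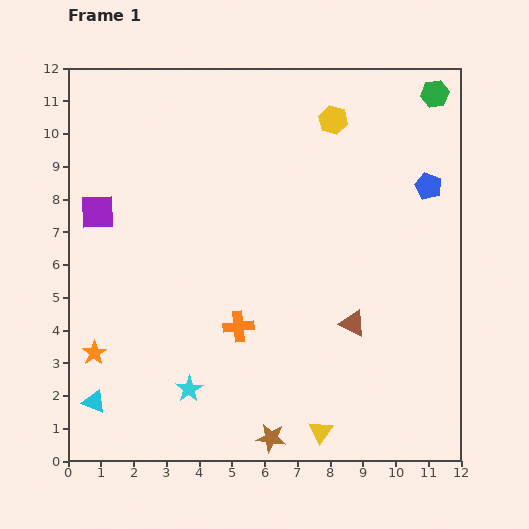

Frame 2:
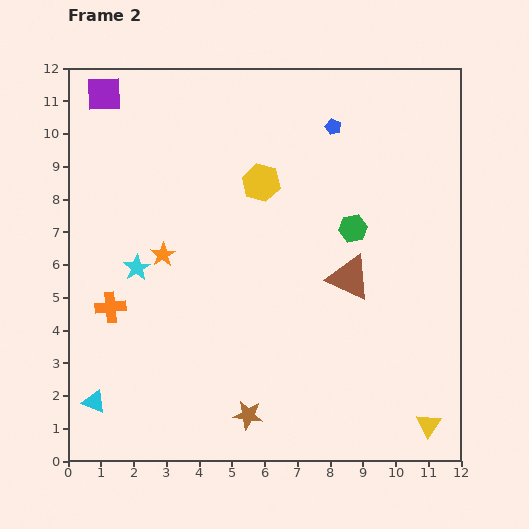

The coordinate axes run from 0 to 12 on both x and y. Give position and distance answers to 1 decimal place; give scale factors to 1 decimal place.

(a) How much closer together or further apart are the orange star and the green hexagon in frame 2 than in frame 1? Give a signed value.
-7.2

Distance in frame 1: 13.1. Distance in frame 2: 5.9.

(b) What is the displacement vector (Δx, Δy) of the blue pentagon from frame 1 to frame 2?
(-2.9, 1.8)

The blue pentagon was at (11.0, 8.4) in frame 1 and (8.1, 10.2) in frame 2.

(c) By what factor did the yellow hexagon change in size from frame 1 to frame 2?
1.3×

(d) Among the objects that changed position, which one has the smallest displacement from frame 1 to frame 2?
the brown star

(moved 1.0)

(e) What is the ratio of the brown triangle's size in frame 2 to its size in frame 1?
1.7×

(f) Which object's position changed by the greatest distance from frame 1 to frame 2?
the green hexagon

(moved 4.8; next 4.0)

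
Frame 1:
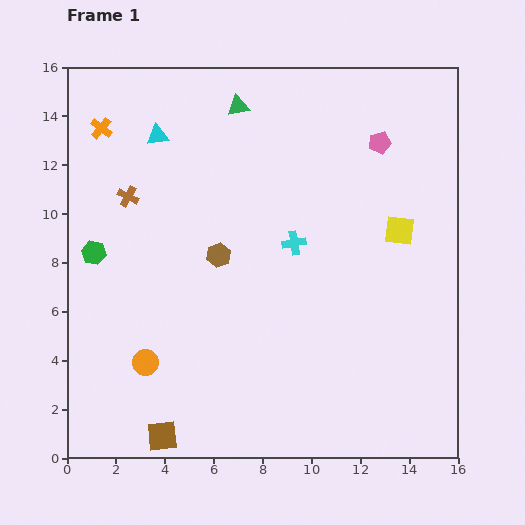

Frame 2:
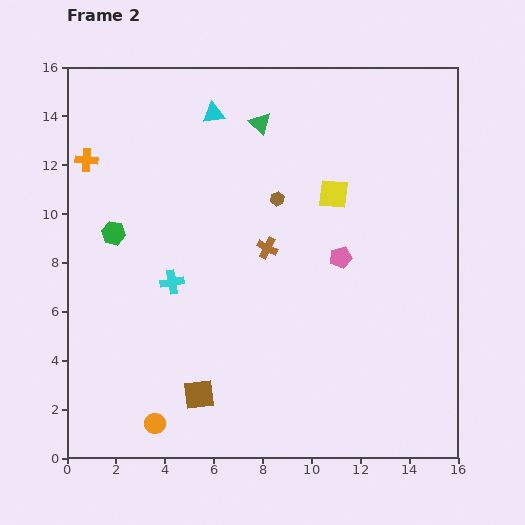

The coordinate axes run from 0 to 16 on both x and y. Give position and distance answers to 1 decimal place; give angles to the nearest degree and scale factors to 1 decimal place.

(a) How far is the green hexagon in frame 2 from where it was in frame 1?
1.1

The green hexagon moved from (1.1, 8.4) to (1.9, 9.2), a distance of √(0.8² + 0.8²) ≈ 1.1.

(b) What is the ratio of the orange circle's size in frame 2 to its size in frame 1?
0.8×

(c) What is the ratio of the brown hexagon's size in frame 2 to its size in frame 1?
0.6×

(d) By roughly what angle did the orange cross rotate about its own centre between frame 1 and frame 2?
35° counter-clockwise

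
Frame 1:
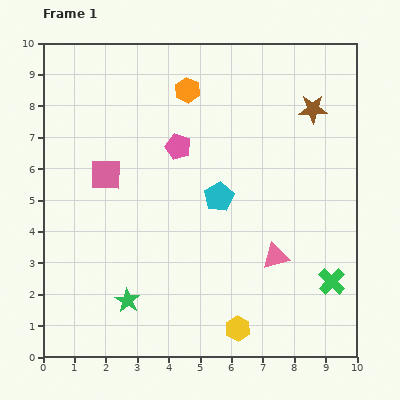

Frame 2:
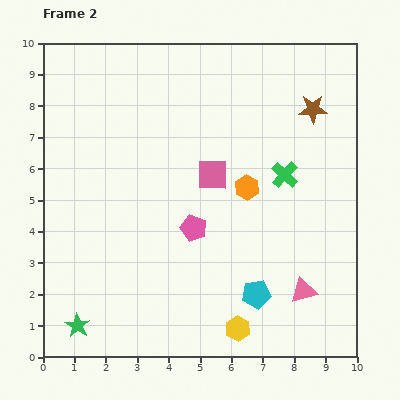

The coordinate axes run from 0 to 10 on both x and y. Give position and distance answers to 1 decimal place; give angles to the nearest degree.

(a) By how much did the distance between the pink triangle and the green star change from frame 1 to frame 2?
+2.4

Distance in frame 1: 4.9. Distance in frame 2: 7.3.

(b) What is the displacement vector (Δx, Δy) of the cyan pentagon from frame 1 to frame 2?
(1.2, -3.1)

The cyan pentagon was at (5.6, 5.1) in frame 1 and (6.8, 2.0) in frame 2.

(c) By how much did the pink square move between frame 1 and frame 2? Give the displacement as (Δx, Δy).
(3.4, 0.0)

The pink square was at (2.0, 5.8) in frame 1 and (5.4, 5.8) in frame 2.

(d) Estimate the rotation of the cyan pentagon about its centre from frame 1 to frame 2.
21° clockwise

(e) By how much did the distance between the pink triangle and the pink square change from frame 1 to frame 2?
-1.3

Distance in frame 1: 6.0. Distance in frame 2: 4.7.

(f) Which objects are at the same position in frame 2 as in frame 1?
the yellow hexagon, the brown star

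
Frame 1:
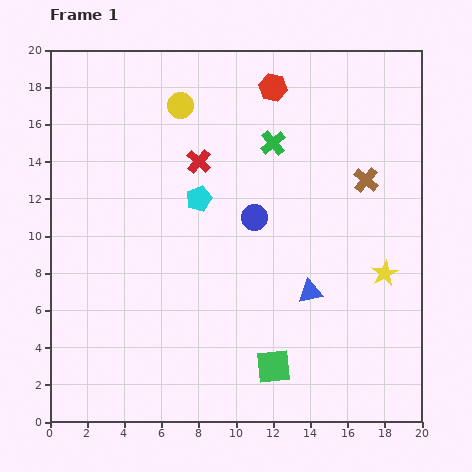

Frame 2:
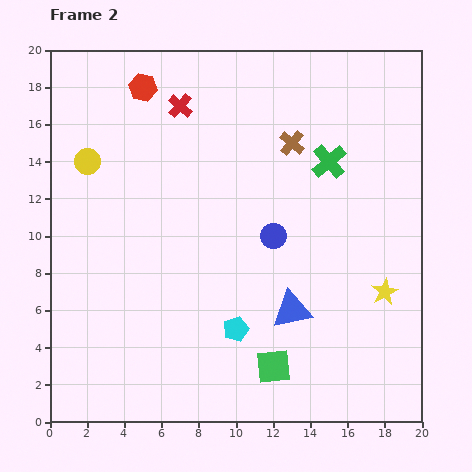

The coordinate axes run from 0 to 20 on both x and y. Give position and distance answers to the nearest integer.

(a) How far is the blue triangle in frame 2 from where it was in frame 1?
1

The blue triangle moved from (14, 7) to (13, 6), a distance of √(1² + 1²) ≈ 1.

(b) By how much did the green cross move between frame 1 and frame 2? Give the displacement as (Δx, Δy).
(3, -1)

The green cross was at (12, 15) in frame 1 and (15, 14) in frame 2.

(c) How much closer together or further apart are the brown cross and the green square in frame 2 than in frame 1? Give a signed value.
+1

Distance in frame 1: 11. Distance in frame 2: 12.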